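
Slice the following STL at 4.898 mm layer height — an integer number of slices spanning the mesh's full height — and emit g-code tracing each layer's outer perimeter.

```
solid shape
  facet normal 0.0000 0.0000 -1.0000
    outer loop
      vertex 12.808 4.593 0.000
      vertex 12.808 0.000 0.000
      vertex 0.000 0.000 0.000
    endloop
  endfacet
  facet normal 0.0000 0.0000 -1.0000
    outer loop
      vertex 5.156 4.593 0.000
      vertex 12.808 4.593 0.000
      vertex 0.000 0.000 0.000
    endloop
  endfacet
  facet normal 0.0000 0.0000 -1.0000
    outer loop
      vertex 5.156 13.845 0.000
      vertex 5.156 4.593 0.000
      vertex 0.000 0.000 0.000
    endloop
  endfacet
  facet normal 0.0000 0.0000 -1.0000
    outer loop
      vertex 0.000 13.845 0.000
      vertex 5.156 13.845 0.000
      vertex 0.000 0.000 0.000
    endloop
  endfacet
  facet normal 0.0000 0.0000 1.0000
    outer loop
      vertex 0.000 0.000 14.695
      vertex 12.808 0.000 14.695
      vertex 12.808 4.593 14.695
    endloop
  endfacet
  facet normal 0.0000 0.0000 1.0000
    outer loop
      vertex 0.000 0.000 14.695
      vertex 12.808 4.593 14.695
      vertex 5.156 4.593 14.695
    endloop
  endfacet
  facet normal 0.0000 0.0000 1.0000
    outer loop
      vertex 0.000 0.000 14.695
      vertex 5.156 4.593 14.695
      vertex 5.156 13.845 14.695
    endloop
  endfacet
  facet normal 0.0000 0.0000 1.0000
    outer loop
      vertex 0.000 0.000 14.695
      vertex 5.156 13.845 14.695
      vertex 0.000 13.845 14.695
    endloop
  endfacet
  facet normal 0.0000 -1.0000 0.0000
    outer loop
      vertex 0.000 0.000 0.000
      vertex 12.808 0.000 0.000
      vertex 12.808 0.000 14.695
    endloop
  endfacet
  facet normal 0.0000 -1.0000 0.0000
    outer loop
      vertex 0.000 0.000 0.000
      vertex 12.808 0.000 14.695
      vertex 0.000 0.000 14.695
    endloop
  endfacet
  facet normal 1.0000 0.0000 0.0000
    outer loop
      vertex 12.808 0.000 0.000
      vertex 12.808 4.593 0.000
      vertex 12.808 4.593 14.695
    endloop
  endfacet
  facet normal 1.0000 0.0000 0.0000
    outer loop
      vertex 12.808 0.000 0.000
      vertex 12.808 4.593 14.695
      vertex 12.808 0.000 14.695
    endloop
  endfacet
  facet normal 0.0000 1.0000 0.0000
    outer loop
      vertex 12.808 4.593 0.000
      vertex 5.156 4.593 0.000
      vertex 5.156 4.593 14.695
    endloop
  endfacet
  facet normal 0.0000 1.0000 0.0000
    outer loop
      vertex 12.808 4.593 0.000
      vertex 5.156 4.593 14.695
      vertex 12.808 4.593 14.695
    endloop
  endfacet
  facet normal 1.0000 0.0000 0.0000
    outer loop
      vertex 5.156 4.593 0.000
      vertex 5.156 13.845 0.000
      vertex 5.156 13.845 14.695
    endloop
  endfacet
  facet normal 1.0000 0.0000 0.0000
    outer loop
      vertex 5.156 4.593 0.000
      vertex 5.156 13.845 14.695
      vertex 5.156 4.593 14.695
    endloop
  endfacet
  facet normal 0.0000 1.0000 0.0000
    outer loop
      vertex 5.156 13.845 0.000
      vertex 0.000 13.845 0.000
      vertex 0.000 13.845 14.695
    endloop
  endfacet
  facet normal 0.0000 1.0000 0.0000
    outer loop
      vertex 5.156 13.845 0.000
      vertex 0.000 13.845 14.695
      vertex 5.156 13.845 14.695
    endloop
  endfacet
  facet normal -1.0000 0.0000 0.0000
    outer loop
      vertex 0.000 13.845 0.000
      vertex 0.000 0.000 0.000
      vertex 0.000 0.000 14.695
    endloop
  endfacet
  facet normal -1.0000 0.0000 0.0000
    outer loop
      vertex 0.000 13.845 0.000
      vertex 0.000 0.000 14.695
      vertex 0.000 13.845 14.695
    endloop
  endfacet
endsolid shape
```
; perimeter-only toolpath
G21 ; units = mm
G90 ; absolute positioning
G28 ; home
; layer 1
G0 Z4.898
G0 X0.000 Y0.000
G1 X12.808 Y0.000
G1 X12.808 Y4.593
G1 X5.156 Y4.593
G1 X5.156 Y13.845
G1 X0.000 Y13.845
G1 X0.000 Y0.000
; layer 2
G0 Z9.797
G0 X0.000 Y0.000
G1 X12.808 Y0.000
G1 X12.808 Y4.593
G1 X5.156 Y4.593
G1 X5.156 Y13.845
G1 X0.000 Y13.845
G1 X0.000 Y0.000
; layer 3
G0 Z14.695
G0 X0.000 Y0.000
G1 X12.808 Y0.000
G1 X12.808 Y4.593
G1 X5.156 Y4.593
G1 X5.156 Y13.845
G1 X0.000 Y13.845
G1 X0.000 Y0.000
M2 ; end

The solid is an L-shaped prism: outer 12.8 × 13.8 mm, arm thicknesses ≈ 4.59 mm (horizontal) and 5.16 mm (vertical), extruded 14.7 mm in z. Slicing at Δz = 4.898 mm — 3 equal slices spanning the solid's height, so layer i sits at z = i·h/3 — gives 3 non-empty perimeters. Each is a 6-segment closed polygon; G0 lifts to the layer z and rapids to the start vertex, then G1 traces the edges.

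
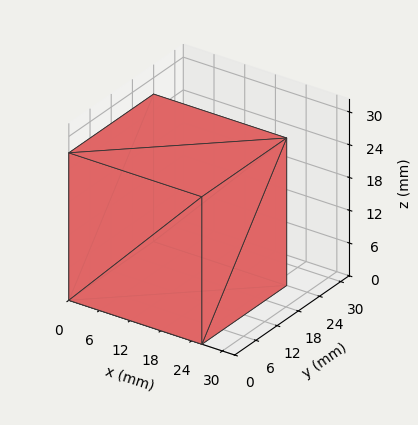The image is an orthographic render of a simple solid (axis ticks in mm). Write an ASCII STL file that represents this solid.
Reading the render: the shape is a rectangular box, roughly 26 × 24 mm footprint and 27 mm tall (dimensions read to the nearest mm from the axis ticks). For the STL, each face is triangulated and given an outward normal.

solid part
  facet normal 0.0000 0.0000 -1.0000
    outer loop
      vertex 26.0 24.0 0.0
      vertex 26.0 0.0 0.0
      vertex 0.0 0.0 0.0
    endloop
  endfacet
  facet normal 0.0000 0.0000 -1.0000
    outer loop
      vertex 0.0 24.0 0.0
      vertex 26.0 24.0 0.0
      vertex 0.0 0.0 0.0
    endloop
  endfacet
  facet normal 0.0000 0.0000 1.0000
    outer loop
      vertex 0.0 0.0 27.0
      vertex 26.0 0.0 27.0
      vertex 26.0 24.0 27.0
    endloop
  endfacet
  facet normal 0.0000 0.0000 1.0000
    outer loop
      vertex 0.0 0.0 27.0
      vertex 26.0 24.0 27.0
      vertex 0.0 24.0 27.0
    endloop
  endfacet
  facet normal 0.0000 -1.0000 0.0000
    outer loop
      vertex 0.0 0.0 0.0
      vertex 26.0 0.0 0.0
      vertex 26.0 0.0 27.0
    endloop
  endfacet
  facet normal 0.0000 -1.0000 0.0000
    outer loop
      vertex 0.0 0.0 0.0
      vertex 26.0 0.0 27.0
      vertex 0.0 0.0 27.0
    endloop
  endfacet
  facet normal 0.0000 1.0000 0.0000
    outer loop
      vertex 26.0 24.0 27.0
      vertex 26.0 24.0 0.0
      vertex 0.0 24.0 0.0
    endloop
  endfacet
  facet normal 0.0000 1.0000 0.0000
    outer loop
      vertex 0.0 24.0 27.0
      vertex 26.0 24.0 27.0
      vertex 0.0 24.0 0.0
    endloop
  endfacet
  facet normal -1.0000 0.0000 0.0000
    outer loop
      vertex 0.0 24.0 27.0
      vertex 0.0 24.0 0.0
      vertex 0.0 0.0 0.0
    endloop
  endfacet
  facet normal -1.0000 0.0000 0.0000
    outer loop
      vertex 0.0 0.0 27.0
      vertex 0.0 24.0 27.0
      vertex 0.0 0.0 0.0
    endloop
  endfacet
  facet normal 1.0000 0.0000 0.0000
    outer loop
      vertex 26.0 0.0 0.0
      vertex 26.0 24.0 0.0
      vertex 26.0 24.0 27.0
    endloop
  endfacet
  facet normal 1.0000 0.0000 0.0000
    outer loop
      vertex 26.0 0.0 0.0
      vertex 26.0 24.0 27.0
      vertex 26.0 0.0 27.0
    endloop
  endfacet
endsolid part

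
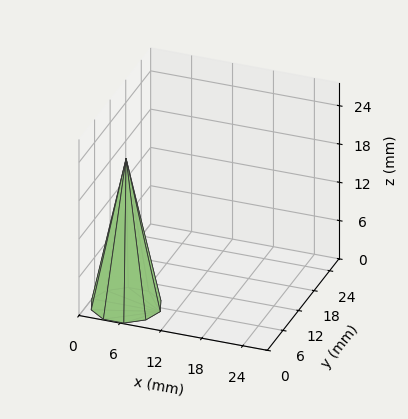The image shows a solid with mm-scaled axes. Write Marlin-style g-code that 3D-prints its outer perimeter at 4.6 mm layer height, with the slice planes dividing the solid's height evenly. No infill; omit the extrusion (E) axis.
Reading the render: the shape is a regular 10-sided pyramid, base circumscribed radius ≈ 5 mm, apex at z ≈ 23 mm (dimensions read to the nearest mm from the axis ticks). For the g-code, the solid's height is divided into equal slices at the stated Δz and each level perimeter traced with G1 moves after a G0 lift.

; perimeter-only toolpath
G21 ; units = mm
G90 ; absolute positioning
G28 ; home
; layer 1
G0 Z4.6
G0 X9.0 Y5.0
G1 X8.2 Y7.3
G1 X6.2 Y8.8
G1 X3.8 Y8.8
G1 X1.8 Y7.3
G1 X1.0 Y5.0
G1 X1.8 Y2.7
G1 X3.8 Y1.2
G1 X6.2 Y1.2
G1 X8.2 Y2.7
G1 X9.0 Y5.0
; layer 2
G0 Z9.2
G0 X8.0 Y5.0
G1 X7.4 Y6.7
G1 X5.9 Y7.9
G1 X4.1 Y7.9
G1 X2.6 Y6.7
G1 X2.0 Y5.0
G1 X2.6 Y3.3
G1 X4.1 Y2.1
G1 X5.9 Y2.1
G1 X7.4 Y3.3
G1 X8.0 Y5.0
; layer 3
G0 Z13.8
G0 X7.0 Y5.0
G1 X6.6 Y6.2
G1 X5.6 Y6.9
G1 X4.4 Y6.9
G1 X3.4 Y6.2
G1 X3.0 Y5.0
G1 X3.4 Y3.8
G1 X4.4 Y3.1
G1 X5.6 Y3.1
G1 X6.6 Y3.8
G1 X7.0 Y5.0
; layer 4
G0 Z18.4
G0 X6.0 Y5.0
G1 X5.8 Y5.6
G1 X5.3 Y6.0
G1 X4.7 Y6.0
G1 X4.2 Y5.6
G1 X4.0 Y5.0
G1 X4.2 Y4.4
G1 X4.7 Y4.0
G1 X5.3 Y4.0
G1 X5.8 Y4.4
G1 X6.0 Y5.0
M2 ; end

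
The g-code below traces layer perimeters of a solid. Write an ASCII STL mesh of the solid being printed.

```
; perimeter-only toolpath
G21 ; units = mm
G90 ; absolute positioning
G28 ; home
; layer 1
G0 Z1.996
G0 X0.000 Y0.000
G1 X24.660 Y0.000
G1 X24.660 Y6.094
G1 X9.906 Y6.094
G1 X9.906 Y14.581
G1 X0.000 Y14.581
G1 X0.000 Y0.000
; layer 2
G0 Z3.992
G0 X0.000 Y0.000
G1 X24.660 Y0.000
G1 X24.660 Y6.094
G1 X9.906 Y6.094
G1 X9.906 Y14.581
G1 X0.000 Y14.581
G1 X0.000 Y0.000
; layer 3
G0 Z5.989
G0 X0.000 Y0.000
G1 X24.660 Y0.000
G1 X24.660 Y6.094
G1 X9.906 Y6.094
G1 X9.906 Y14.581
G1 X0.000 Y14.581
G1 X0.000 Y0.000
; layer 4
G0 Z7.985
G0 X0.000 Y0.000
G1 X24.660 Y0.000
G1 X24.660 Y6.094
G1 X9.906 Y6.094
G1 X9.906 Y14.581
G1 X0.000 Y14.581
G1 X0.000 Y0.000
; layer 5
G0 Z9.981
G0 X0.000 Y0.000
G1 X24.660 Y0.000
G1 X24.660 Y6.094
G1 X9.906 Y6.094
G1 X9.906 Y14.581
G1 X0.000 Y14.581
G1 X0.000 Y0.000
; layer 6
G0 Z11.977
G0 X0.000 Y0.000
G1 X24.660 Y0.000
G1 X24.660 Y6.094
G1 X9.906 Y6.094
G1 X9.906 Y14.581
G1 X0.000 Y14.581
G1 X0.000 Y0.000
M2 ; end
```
solid part
  facet normal 0.0000 0.0000 -1.0000
    outer loop
      vertex 24.660 6.094 0.000
      vertex 24.660 0.000 0.000
      vertex 0.000 0.000 0.000
    endloop
  endfacet
  facet normal 0.0000 0.0000 -1.0000
    outer loop
      vertex 9.906 6.094 0.000
      vertex 24.660 6.094 0.000
      vertex 0.000 0.000 0.000
    endloop
  endfacet
  facet normal 0.0000 0.0000 -1.0000
    outer loop
      vertex 9.906 14.581 0.000
      vertex 9.906 6.094 0.000
      vertex 0.000 0.000 0.000
    endloop
  endfacet
  facet normal 0.0000 0.0000 -1.0000
    outer loop
      vertex 0.000 14.581 0.000
      vertex 9.906 14.581 0.000
      vertex 0.000 0.000 0.000
    endloop
  endfacet
  facet normal 0.0000 0.0000 1.0000
    outer loop
      vertex 0.000 0.000 11.977
      vertex 24.660 0.000 11.977
      vertex 24.660 6.094 11.977
    endloop
  endfacet
  facet normal 0.0000 0.0000 1.0000
    outer loop
      vertex 0.000 0.000 11.977
      vertex 24.660 6.094 11.977
      vertex 9.906 6.094 11.977
    endloop
  endfacet
  facet normal 0.0000 0.0000 1.0000
    outer loop
      vertex 0.000 0.000 11.977
      vertex 9.906 6.094 11.977
      vertex 9.906 14.581 11.977
    endloop
  endfacet
  facet normal 0.0000 0.0000 1.0000
    outer loop
      vertex 0.000 0.000 11.977
      vertex 9.906 14.581 11.977
      vertex 0.000 14.581 11.977
    endloop
  endfacet
  facet normal 0.0000 -1.0000 0.0000
    outer loop
      vertex 0.000 0.000 0.000
      vertex 24.660 0.000 0.000
      vertex 24.660 0.000 11.977
    endloop
  endfacet
  facet normal 0.0000 -1.0000 0.0000
    outer loop
      vertex 0.000 0.000 0.000
      vertex 24.660 0.000 11.977
      vertex 0.000 0.000 11.977
    endloop
  endfacet
  facet normal 1.0000 0.0000 0.0000
    outer loop
      vertex 24.660 0.000 0.000
      vertex 24.660 6.094 0.000
      vertex 24.660 6.094 11.977
    endloop
  endfacet
  facet normal 1.0000 0.0000 0.0000
    outer loop
      vertex 24.660 0.000 0.000
      vertex 24.660 6.094 11.977
      vertex 24.660 0.000 11.977
    endloop
  endfacet
  facet normal 0.0000 1.0000 0.0000
    outer loop
      vertex 24.660 6.094 0.000
      vertex 9.906 6.094 0.000
      vertex 9.906 6.094 11.977
    endloop
  endfacet
  facet normal 0.0000 1.0000 0.0000
    outer loop
      vertex 24.660 6.094 0.000
      vertex 9.906 6.094 11.977
      vertex 24.660 6.094 11.977
    endloop
  endfacet
  facet normal 1.0000 0.0000 0.0000
    outer loop
      vertex 9.906 6.094 0.000
      vertex 9.906 14.581 0.000
      vertex 9.906 14.581 11.977
    endloop
  endfacet
  facet normal 1.0000 0.0000 0.0000
    outer loop
      vertex 9.906 6.094 0.000
      vertex 9.906 14.581 11.977
      vertex 9.906 6.094 11.977
    endloop
  endfacet
  facet normal 0.0000 1.0000 0.0000
    outer loop
      vertex 9.906 14.581 0.000
      vertex 0.000 14.581 0.000
      vertex 0.000 14.581 11.977
    endloop
  endfacet
  facet normal 0.0000 1.0000 0.0000
    outer loop
      vertex 9.906 14.581 0.000
      vertex 0.000 14.581 11.977
      vertex 9.906 14.581 11.977
    endloop
  endfacet
  facet normal -1.0000 0.0000 0.0000
    outer loop
      vertex 0.000 14.581 0.000
      vertex 0.000 0.000 0.000
      vertex 0.000 0.000 11.977
    endloop
  endfacet
  facet normal -1.0000 0.0000 0.0000
    outer loop
      vertex 0.000 14.581 0.000
      vertex 0.000 0.000 11.977
      vertex 0.000 14.581 11.977
    endloop
  endfacet
endsolid part

The G0 Z moves step by Δz≈1.996 mm. Every layer's G1 loop is the same polygon, so the solid is a straight extrusion of it from z=0 to z≈12. Closing with flat bottom and top caps and triangulating gives 20 facets — an L-shaped prism: outer 24.7 × 14.6 mm, arm thicknesses ≈ 6.09 mm (horizontal) and 9.91 mm (vertical), extruded 12 mm in z.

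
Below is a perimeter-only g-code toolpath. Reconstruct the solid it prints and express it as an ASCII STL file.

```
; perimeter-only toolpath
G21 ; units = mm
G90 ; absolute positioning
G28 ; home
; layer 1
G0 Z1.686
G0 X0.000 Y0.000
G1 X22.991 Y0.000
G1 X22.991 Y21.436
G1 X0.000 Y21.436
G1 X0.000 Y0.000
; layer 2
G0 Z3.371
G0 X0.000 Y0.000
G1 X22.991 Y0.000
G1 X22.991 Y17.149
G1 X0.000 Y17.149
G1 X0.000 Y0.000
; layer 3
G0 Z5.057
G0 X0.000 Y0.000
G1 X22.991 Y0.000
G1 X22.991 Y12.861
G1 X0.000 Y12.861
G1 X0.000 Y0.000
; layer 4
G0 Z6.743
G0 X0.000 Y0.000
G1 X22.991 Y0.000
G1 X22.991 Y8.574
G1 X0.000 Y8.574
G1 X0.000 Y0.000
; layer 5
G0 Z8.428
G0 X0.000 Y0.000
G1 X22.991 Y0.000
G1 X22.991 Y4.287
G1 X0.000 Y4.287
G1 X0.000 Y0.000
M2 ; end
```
solid part
  facet normal 0.0000 0.0000 -1.0000
    outer loop
      vertex 22.991 25.723 0.000
      vertex 22.991 0.000 0.000
      vertex 0.000 0.000 0.000
    endloop
  endfacet
  facet normal 0.0000 0.0000 -1.0000
    outer loop
      vertex 0.000 25.723 0.000
      vertex 22.991 25.723 0.000
      vertex 0.000 0.000 0.000
    endloop
  endfacet
  facet normal 0.0000 -1.0000 0.0000
    outer loop
      vertex 0.000 0.000 0.000
      vertex 22.991 0.000 0.000
      vertex 22.991 0.000 10.114
    endloop
  endfacet
  facet normal 0.0000 -1.0000 0.0000
    outer loop
      vertex 0.000 0.000 0.000
      vertex 22.991 0.000 10.114
      vertex 0.000 0.000 10.114
    endloop
  endfacet
  facet normal 0.0000 0.3659 0.9306
    outer loop
      vertex 0.000 0.000 10.114
      vertex 22.991 0.000 10.114
      vertex 22.991 25.723 0.000
    endloop
  endfacet
  facet normal 0.0000 0.3659 0.9306
    outer loop
      vertex 0.000 0.000 10.114
      vertex 22.991 25.723 0.000
      vertex 0.000 25.723 0.000
    endloop
  endfacet
  facet normal -1.0000 0.0000 0.0000
    outer loop
      vertex 0.000 0.000 10.114
      vertex 0.000 25.723 0.000
      vertex 0.000 0.000 0.000
    endloop
  endfacet
  facet normal 1.0000 0.0000 0.0000
    outer loop
      vertex 22.991 0.000 0.000
      vertex 22.991 25.723 0.000
      vertex 22.991 0.000 10.114
    endloop
  endfacet
endsolid part

The G0 Z moves step by Δz≈1.686 mm. The G1 loops shrink linearly with z, so the solid tapers from its base footprint up to z≈10.1. Closing with a flat bottom cap and the tapered top and triangulating gives 8 facets — a wedge (ramp): 23 × 25.7 mm base, rising to 10.1 mm along the y=0 edge and sloping linearly to z=0 at y=25.7.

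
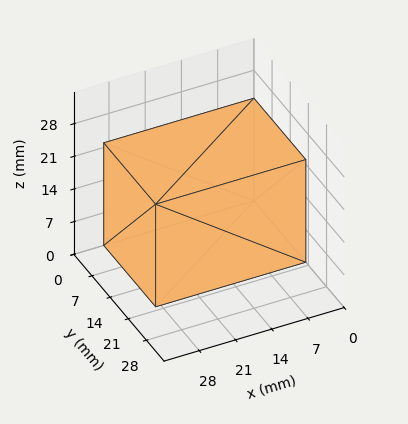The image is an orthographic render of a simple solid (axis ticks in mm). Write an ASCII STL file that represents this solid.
Reading the render: the shape is a rectangular box, roughly 29 × 20 mm footprint and 22 mm tall (dimensions read to the nearest mm from the axis ticks). For the STL, each face is triangulated and given an outward normal.

solid part
  facet normal 0.0000 0.0000 -1.0000
    outer loop
      vertex 29.0 20.0 0.0
      vertex 29.0 0.0 0.0
      vertex 0.0 0.0 0.0
    endloop
  endfacet
  facet normal 0.0000 0.0000 -1.0000
    outer loop
      vertex 0.0 20.0 0.0
      vertex 29.0 20.0 0.0
      vertex 0.0 0.0 0.0
    endloop
  endfacet
  facet normal 0.0000 0.0000 1.0000
    outer loop
      vertex 0.0 0.0 22.0
      vertex 29.0 0.0 22.0
      vertex 29.0 20.0 22.0
    endloop
  endfacet
  facet normal 0.0000 0.0000 1.0000
    outer loop
      vertex 0.0 0.0 22.0
      vertex 29.0 20.0 22.0
      vertex 0.0 20.0 22.0
    endloop
  endfacet
  facet normal 0.0000 -1.0000 0.0000
    outer loop
      vertex 0.0 0.0 0.0
      vertex 29.0 0.0 0.0
      vertex 29.0 0.0 22.0
    endloop
  endfacet
  facet normal 0.0000 -1.0000 0.0000
    outer loop
      vertex 0.0 0.0 0.0
      vertex 29.0 0.0 22.0
      vertex 0.0 0.0 22.0
    endloop
  endfacet
  facet normal 0.0000 1.0000 0.0000
    outer loop
      vertex 29.0 20.0 22.0
      vertex 29.0 20.0 0.0
      vertex 0.0 20.0 0.0
    endloop
  endfacet
  facet normal 0.0000 1.0000 0.0000
    outer loop
      vertex 0.0 20.0 22.0
      vertex 29.0 20.0 22.0
      vertex 0.0 20.0 0.0
    endloop
  endfacet
  facet normal -1.0000 0.0000 0.0000
    outer loop
      vertex 0.0 20.0 22.0
      vertex 0.0 20.0 0.0
      vertex 0.0 0.0 0.0
    endloop
  endfacet
  facet normal -1.0000 0.0000 0.0000
    outer loop
      vertex 0.0 0.0 22.0
      vertex 0.0 20.0 22.0
      vertex 0.0 0.0 0.0
    endloop
  endfacet
  facet normal 1.0000 0.0000 0.0000
    outer loop
      vertex 29.0 0.0 0.0
      vertex 29.0 20.0 0.0
      vertex 29.0 20.0 22.0
    endloop
  endfacet
  facet normal 1.0000 0.0000 0.0000
    outer loop
      vertex 29.0 0.0 0.0
      vertex 29.0 20.0 22.0
      vertex 29.0 0.0 22.0
    endloop
  endfacet
endsolid part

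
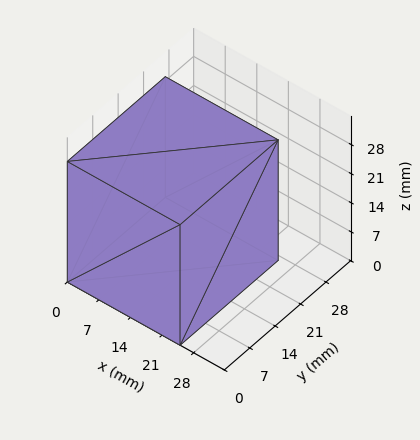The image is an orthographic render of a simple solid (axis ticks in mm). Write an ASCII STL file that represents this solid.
Reading the render: the shape is a rectangular box, roughly 25 × 27 mm footprint and 29 mm tall (dimensions read to the nearest mm from the axis ticks). For the STL, each face is triangulated and given an outward normal.

solid part
  facet normal 0.0000 0.0000 -1.0000
    outer loop
      vertex 25.0 27.0 0.0
      vertex 25.0 0.0 0.0
      vertex 0.0 0.0 0.0
    endloop
  endfacet
  facet normal 0.0000 0.0000 -1.0000
    outer loop
      vertex 0.0 27.0 0.0
      vertex 25.0 27.0 0.0
      vertex 0.0 0.0 0.0
    endloop
  endfacet
  facet normal 0.0000 0.0000 1.0000
    outer loop
      vertex 0.0 0.0 29.0
      vertex 25.0 0.0 29.0
      vertex 25.0 27.0 29.0
    endloop
  endfacet
  facet normal 0.0000 0.0000 1.0000
    outer loop
      vertex 0.0 0.0 29.0
      vertex 25.0 27.0 29.0
      vertex 0.0 27.0 29.0
    endloop
  endfacet
  facet normal 0.0000 -1.0000 0.0000
    outer loop
      vertex 0.0 0.0 0.0
      vertex 25.0 0.0 0.0
      vertex 25.0 0.0 29.0
    endloop
  endfacet
  facet normal 0.0000 -1.0000 0.0000
    outer loop
      vertex 0.0 0.0 0.0
      vertex 25.0 0.0 29.0
      vertex 0.0 0.0 29.0
    endloop
  endfacet
  facet normal 0.0000 1.0000 0.0000
    outer loop
      vertex 25.0 27.0 29.0
      vertex 25.0 27.0 0.0
      vertex 0.0 27.0 0.0
    endloop
  endfacet
  facet normal 0.0000 1.0000 0.0000
    outer loop
      vertex 0.0 27.0 29.0
      vertex 25.0 27.0 29.0
      vertex 0.0 27.0 0.0
    endloop
  endfacet
  facet normal -1.0000 0.0000 0.0000
    outer loop
      vertex 0.0 27.0 29.0
      vertex 0.0 27.0 0.0
      vertex 0.0 0.0 0.0
    endloop
  endfacet
  facet normal -1.0000 0.0000 0.0000
    outer loop
      vertex 0.0 0.0 29.0
      vertex 0.0 27.0 29.0
      vertex 0.0 0.0 0.0
    endloop
  endfacet
  facet normal 1.0000 0.0000 0.0000
    outer loop
      vertex 25.0 0.0 0.0
      vertex 25.0 27.0 0.0
      vertex 25.0 27.0 29.0
    endloop
  endfacet
  facet normal 1.0000 0.0000 0.0000
    outer loop
      vertex 25.0 0.0 0.0
      vertex 25.0 27.0 29.0
      vertex 25.0 0.0 29.0
    endloop
  endfacet
endsolid part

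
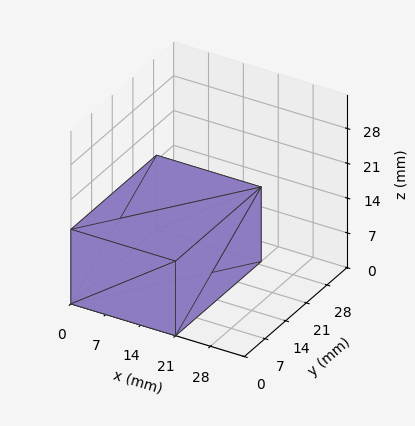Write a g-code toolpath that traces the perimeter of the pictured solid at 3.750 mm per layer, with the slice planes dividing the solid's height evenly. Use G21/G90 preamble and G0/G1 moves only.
Reading the render: the shape is a rectangular box, roughly 21 × 29 mm footprint and 15 mm tall (dimensions read to the nearest mm from the axis ticks). For the g-code, the solid's height is divided into equal slices at the stated Δz and each level perimeter traced with G1 moves after a G0 lift.

; perimeter-only toolpath
G21 ; units = mm
G90 ; absolute positioning
G28 ; home
; layer 1
G0 Z3.750
G0 X0.000 Y0.000
G1 X21.000 Y0.000
G1 X21.000 Y29.000
G1 X0.000 Y29.000
G1 X0.000 Y0.000
; layer 2
G0 Z7.500
G0 X0.000 Y0.000
G1 X21.000 Y0.000
G1 X21.000 Y29.000
G1 X0.000 Y29.000
G1 X0.000 Y0.000
; layer 3
G0 Z11.250
G0 X0.000 Y0.000
G1 X21.000 Y0.000
G1 X21.000 Y29.000
G1 X0.000 Y29.000
G1 X0.000 Y0.000
; layer 4
G0 Z15.000
G0 X0.000 Y0.000
G1 X21.000 Y0.000
G1 X21.000 Y29.000
G1 X0.000 Y29.000
G1 X0.000 Y0.000
M2 ; end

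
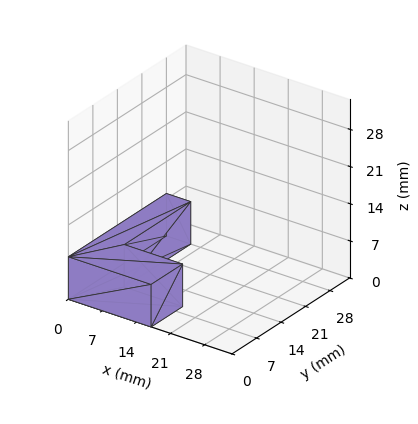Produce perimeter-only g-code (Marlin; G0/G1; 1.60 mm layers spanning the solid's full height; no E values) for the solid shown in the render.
Reading the render: the shape is an L-shaped prism: outer 17 × 28 mm, arm thicknesses ≈ 9 mm (horizontal) and 5 mm (vertical), extruded 8 mm in z (dimensions read to the nearest mm from the axis ticks). For the g-code, the solid's height is divided into equal slices at the stated Δz and each level perimeter traced with G1 moves after a G0 lift.

; perimeter-only toolpath
G21 ; units = mm
G90 ; absolute positioning
G28 ; home
; layer 1
G0 Z1.60
G0 X0.00 Y0.00
G1 X17.00 Y0.00
G1 X17.00 Y9.00
G1 X5.00 Y9.00
G1 X5.00 Y28.00
G1 X0.00 Y28.00
G1 X0.00 Y0.00
; layer 2
G0 Z3.20
G0 X0.00 Y0.00
G1 X17.00 Y0.00
G1 X17.00 Y9.00
G1 X5.00 Y9.00
G1 X5.00 Y28.00
G1 X0.00 Y28.00
G1 X0.00 Y0.00
; layer 3
G0 Z4.80
G0 X0.00 Y0.00
G1 X17.00 Y0.00
G1 X17.00 Y9.00
G1 X5.00 Y9.00
G1 X5.00 Y28.00
G1 X0.00 Y28.00
G1 X0.00 Y0.00
; layer 4
G0 Z6.40
G0 X0.00 Y0.00
G1 X17.00 Y0.00
G1 X17.00 Y9.00
G1 X5.00 Y9.00
G1 X5.00 Y28.00
G1 X0.00 Y28.00
G1 X0.00 Y0.00
; layer 5
G0 Z8.00
G0 X0.00 Y0.00
G1 X17.00 Y0.00
G1 X17.00 Y9.00
G1 X5.00 Y9.00
G1 X5.00 Y28.00
G1 X0.00 Y28.00
G1 X0.00 Y0.00
M2 ; end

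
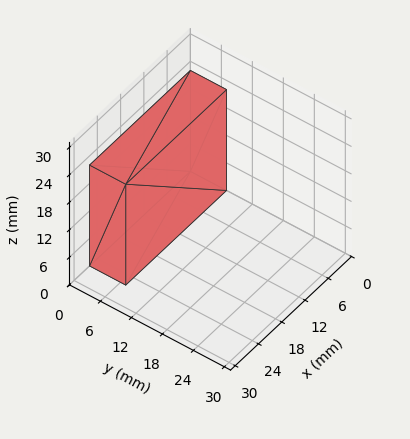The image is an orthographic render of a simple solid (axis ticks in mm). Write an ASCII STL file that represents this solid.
Reading the render: the shape is a rectangular box, roughly 26 × 7 mm footprint and 22 mm tall (dimensions read to the nearest mm from the axis ticks). For the STL, each face is triangulated and given an outward normal.

solid part
  facet normal 0.0000 0.0000 -1.0000
    outer loop
      vertex 26.00 7.00 0.00
      vertex 26.00 0.00 0.00
      vertex 0.00 0.00 0.00
    endloop
  endfacet
  facet normal 0.0000 0.0000 -1.0000
    outer loop
      vertex 0.00 7.00 0.00
      vertex 26.00 7.00 0.00
      vertex 0.00 0.00 0.00
    endloop
  endfacet
  facet normal 0.0000 0.0000 1.0000
    outer loop
      vertex 0.00 0.00 22.00
      vertex 26.00 0.00 22.00
      vertex 26.00 7.00 22.00
    endloop
  endfacet
  facet normal 0.0000 0.0000 1.0000
    outer loop
      vertex 0.00 0.00 22.00
      vertex 26.00 7.00 22.00
      vertex 0.00 7.00 22.00
    endloop
  endfacet
  facet normal 0.0000 -1.0000 0.0000
    outer loop
      vertex 0.00 0.00 0.00
      vertex 26.00 0.00 0.00
      vertex 26.00 0.00 22.00
    endloop
  endfacet
  facet normal 0.0000 -1.0000 0.0000
    outer loop
      vertex 0.00 0.00 0.00
      vertex 26.00 0.00 22.00
      vertex 0.00 0.00 22.00
    endloop
  endfacet
  facet normal 0.0000 1.0000 0.0000
    outer loop
      vertex 26.00 7.00 22.00
      vertex 26.00 7.00 0.00
      vertex 0.00 7.00 0.00
    endloop
  endfacet
  facet normal 0.0000 1.0000 0.0000
    outer loop
      vertex 0.00 7.00 22.00
      vertex 26.00 7.00 22.00
      vertex 0.00 7.00 0.00
    endloop
  endfacet
  facet normal -1.0000 0.0000 0.0000
    outer loop
      vertex 0.00 7.00 22.00
      vertex 0.00 7.00 0.00
      vertex 0.00 0.00 0.00
    endloop
  endfacet
  facet normal -1.0000 0.0000 0.0000
    outer loop
      vertex 0.00 0.00 22.00
      vertex 0.00 7.00 22.00
      vertex 0.00 0.00 0.00
    endloop
  endfacet
  facet normal 1.0000 0.0000 0.0000
    outer loop
      vertex 26.00 0.00 0.00
      vertex 26.00 7.00 0.00
      vertex 26.00 7.00 22.00
    endloop
  endfacet
  facet normal 1.0000 0.0000 0.0000
    outer loop
      vertex 26.00 0.00 0.00
      vertex 26.00 7.00 22.00
      vertex 26.00 0.00 22.00
    endloop
  endfacet
endsolid part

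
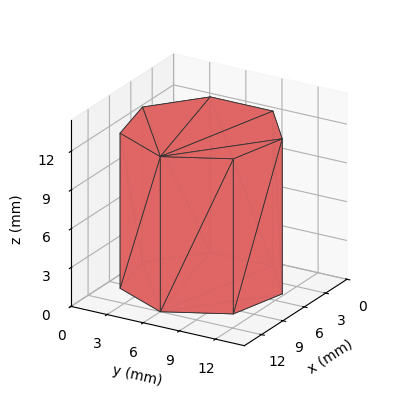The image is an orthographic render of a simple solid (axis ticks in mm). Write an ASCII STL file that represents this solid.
Reading the render: the shape is a regular 7-sided prism (a cylinder approximated with 7 flat sides), circumscribed radius ≈ 6 mm, height ≈ 12 mm (dimensions read to the nearest mm from the axis ticks). For the STL, each face is triangulated and given an outward normal.

solid part
  facet normal 0.0000 0.0000 -1.0000
    outer loop
      vertex 4.7 11.8 0.0
      vertex 9.7 10.7 0.0
      vertex 12.0 6.0 0.0
    endloop
  endfacet
  facet normal 0.0000 0.0000 -1.0000
    outer loop
      vertex 0.6 8.6 0.0
      vertex 4.7 11.8 0.0
      vertex 12.0 6.0 0.0
    endloop
  endfacet
  facet normal 0.0000 0.0000 -1.0000
    outer loop
      vertex 0.6 3.4 0.0
      vertex 0.6 8.6 0.0
      vertex 12.0 6.0 0.0
    endloop
  endfacet
  facet normal 0.0000 0.0000 -1.0000
    outer loop
      vertex 4.7 0.2 0.0
      vertex 0.6 3.4 0.0
      vertex 12.0 6.0 0.0
    endloop
  endfacet
  facet normal 0.0000 0.0000 -1.0000
    outer loop
      vertex 9.7 1.3 0.0
      vertex 4.7 0.2 0.0
      vertex 12.0 6.0 0.0
    endloop
  endfacet
  facet normal 0.0000 0.0000 1.0000
    outer loop
      vertex 12.0 6.0 12.0
      vertex 9.7 10.7 12.0
      vertex 4.7 11.8 12.0
    endloop
  endfacet
  facet normal 0.0000 0.0000 1.0000
    outer loop
      vertex 12.0 6.0 12.0
      vertex 4.7 11.8 12.0
      vertex 0.6 8.6 12.0
    endloop
  endfacet
  facet normal 0.0000 0.0000 1.0000
    outer loop
      vertex 12.0 6.0 12.0
      vertex 0.6 8.6 12.0
      vertex 0.6 3.4 12.0
    endloop
  endfacet
  facet normal 0.0000 0.0000 1.0000
    outer loop
      vertex 12.0 6.0 12.0
      vertex 0.6 3.4 12.0
      vertex 4.7 0.2 12.0
    endloop
  endfacet
  facet normal 0.0000 0.0000 1.0000
    outer loop
      vertex 12.0 6.0 12.0
      vertex 4.7 0.2 12.0
      vertex 9.7 1.3 12.0
    endloop
  endfacet
  facet normal 0.8982 0.4396 0.0000
    outer loop
      vertex 12.0 6.0 0.0
      vertex 9.7 10.7 0.0
      vertex 9.7 10.7 12.0
    endloop
  endfacet
  facet normal 0.8982 0.4396 0.0000
    outer loop
      vertex 12.0 6.0 0.0
      vertex 9.7 10.7 12.0
      vertex 12.0 6.0 12.0
    endloop
  endfacet
  facet normal 0.2149 0.9766 0.0000
    outer loop
      vertex 9.7 10.7 0.0
      vertex 4.7 11.8 0.0
      vertex 4.7 11.8 12.0
    endloop
  endfacet
  facet normal 0.2149 0.9766 0.0000
    outer loop
      vertex 9.7 10.7 0.0
      vertex 4.7 11.8 12.0
      vertex 9.7 10.7 12.0
    endloop
  endfacet
  facet normal -0.6153 0.7883 0.0000
    outer loop
      vertex 4.7 11.8 0.0
      vertex 0.6 8.6 0.0
      vertex 0.6 8.6 12.0
    endloop
  endfacet
  facet normal -0.6153 0.7883 0.0000
    outer loop
      vertex 4.7 11.8 0.0
      vertex 0.6 8.6 12.0
      vertex 4.7 11.8 12.0
    endloop
  endfacet
  facet normal -1.0000 0.0000 0.0000
    outer loop
      vertex 0.6 8.6 0.0
      vertex 0.6 3.4 0.0
      vertex 0.6 3.4 12.0
    endloop
  endfacet
  facet normal -1.0000 0.0000 0.0000
    outer loop
      vertex 0.6 8.6 0.0
      vertex 0.6 3.4 12.0
      vertex 0.6 8.6 12.0
    endloop
  endfacet
  facet normal -0.6153 -0.7883 0.0000
    outer loop
      vertex 0.6 3.4 0.0
      vertex 4.7 0.2 0.0
      vertex 4.7 0.2 12.0
    endloop
  endfacet
  facet normal -0.6153 -0.7883 0.0000
    outer loop
      vertex 0.6 3.4 0.0
      vertex 4.7 0.2 12.0
      vertex 0.6 3.4 12.0
    endloop
  endfacet
  facet normal 0.2149 -0.9766 0.0000
    outer loop
      vertex 4.7 0.2 0.0
      vertex 9.7 1.3 0.0
      vertex 9.7 1.3 12.0
    endloop
  endfacet
  facet normal 0.2149 -0.9766 0.0000
    outer loop
      vertex 4.7 0.2 0.0
      vertex 9.7 1.3 12.0
      vertex 4.7 0.2 12.0
    endloop
  endfacet
  facet normal 0.8982 -0.4396 0.0000
    outer loop
      vertex 9.7 1.3 0.0
      vertex 12.0 6.0 0.0
      vertex 12.0 6.0 12.0
    endloop
  endfacet
  facet normal 0.8982 -0.4396 0.0000
    outer loop
      vertex 9.7 1.3 0.0
      vertex 12.0 6.0 12.0
      vertex 9.7 1.3 12.0
    endloop
  endfacet
endsolid part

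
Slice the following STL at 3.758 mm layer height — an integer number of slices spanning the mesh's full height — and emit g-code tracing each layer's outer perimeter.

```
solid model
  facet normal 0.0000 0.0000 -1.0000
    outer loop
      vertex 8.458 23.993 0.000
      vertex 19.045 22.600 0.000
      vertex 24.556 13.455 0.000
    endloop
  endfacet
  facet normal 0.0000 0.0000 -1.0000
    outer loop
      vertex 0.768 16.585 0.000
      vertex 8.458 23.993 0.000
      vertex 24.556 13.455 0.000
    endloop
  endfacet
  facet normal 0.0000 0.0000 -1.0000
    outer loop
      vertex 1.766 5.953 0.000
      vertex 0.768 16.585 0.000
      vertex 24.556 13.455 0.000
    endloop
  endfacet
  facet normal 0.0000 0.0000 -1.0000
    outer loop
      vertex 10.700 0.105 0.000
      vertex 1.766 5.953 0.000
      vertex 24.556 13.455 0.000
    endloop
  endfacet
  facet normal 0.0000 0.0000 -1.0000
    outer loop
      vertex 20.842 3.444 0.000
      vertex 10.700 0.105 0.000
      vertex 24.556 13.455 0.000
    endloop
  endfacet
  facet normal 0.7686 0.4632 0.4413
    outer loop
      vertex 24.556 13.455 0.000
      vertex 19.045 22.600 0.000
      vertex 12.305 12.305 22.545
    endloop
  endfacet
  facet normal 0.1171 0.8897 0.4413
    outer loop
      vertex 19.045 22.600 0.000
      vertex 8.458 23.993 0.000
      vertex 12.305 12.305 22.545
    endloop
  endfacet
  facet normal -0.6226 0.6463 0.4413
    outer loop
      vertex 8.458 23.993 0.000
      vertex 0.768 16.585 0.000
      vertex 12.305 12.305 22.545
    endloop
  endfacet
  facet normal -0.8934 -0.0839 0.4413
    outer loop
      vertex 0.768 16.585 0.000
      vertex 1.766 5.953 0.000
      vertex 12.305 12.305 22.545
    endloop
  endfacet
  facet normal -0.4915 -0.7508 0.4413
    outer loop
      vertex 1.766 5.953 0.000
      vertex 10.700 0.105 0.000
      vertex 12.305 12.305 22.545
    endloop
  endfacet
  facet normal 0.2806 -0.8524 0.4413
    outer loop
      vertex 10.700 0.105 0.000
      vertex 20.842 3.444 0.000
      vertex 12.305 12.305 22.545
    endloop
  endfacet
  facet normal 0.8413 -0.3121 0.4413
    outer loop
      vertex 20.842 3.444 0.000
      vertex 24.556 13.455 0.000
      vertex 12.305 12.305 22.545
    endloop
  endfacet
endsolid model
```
; perimeter-only toolpath
G21 ; units = mm
G90 ; absolute positioning
G28 ; home
; layer 1
G0 Z3.758
G0 X22.514 Y13.263
G1 X17.922 Y20.884
G1 X9.099 Y22.045
G1 X2.691 Y15.872
G1 X3.522 Y7.012
G1 X10.967 Y2.138
G1 X19.419 Y4.921
G1 X22.514 Y13.263
; layer 2
G0 Z7.515
G0 X20.472 Y13.072
G1 X16.798 Y19.168
G1 X9.740 Y20.097
G1 X4.614 Y15.158
G1 X5.279 Y8.070
G1 X11.235 Y4.172
G1 X17.996 Y6.398
G1 X20.472 Y13.072
; layer 3
G0 Z11.273
G0 X18.431 Y12.880
G1 X15.675 Y17.453
G1 X10.381 Y18.149
G1 X6.537 Y14.445
G1 X7.035 Y9.129
G1 X11.502 Y6.205
G1 X16.573 Y7.874
G1 X18.431 Y12.880
; layer 4
G0 Z15.030
G0 X16.389 Y12.688
G1 X14.552 Y15.737
G1 X11.023 Y16.201
G1 X8.459 Y13.732
G1 X8.792 Y10.188
G1 X11.770 Y8.238
G1 X15.151 Y9.351
G1 X16.389 Y12.688
; layer 5
G0 Z18.788
G0 X14.347 Y12.497
G1 X13.428 Y14.021
G1 X11.664 Y14.253
G1 X10.382 Y13.018
G1 X10.548 Y11.246
G1 X12.037 Y10.272
G1 X13.728 Y10.828
G1 X14.347 Y12.497
M2 ; end

The solid is a regular 7-sided pyramid, base circumscribed radius ≈ 12.3 mm, apex at z ≈ 22.5 mm. Slicing at Δz = 3.758 mm — 6 equal slices spanning the solid's height, so layer i sits at z = i·h/6 — gives 5 non-empty perimeters. Each is a 7-segment closed polygon; G0 lifts to the layer z and rapids to the start vertex, then G1 traces the edges. The cross-section shrinks linearly with z (the slice at the apex is degenerate and omitted).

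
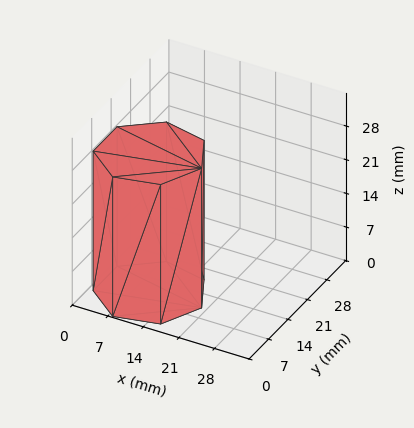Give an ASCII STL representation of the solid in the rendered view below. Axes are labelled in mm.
Reading the render: the shape is a regular 7-sided prism (a cylinder approximated with 7 flat sides), circumscribed radius ≈ 10 mm, height ≈ 29 mm (dimensions read to the nearest mm from the axis ticks). For the STL, each face is triangulated and given an outward normal.

solid part
  facet normal 0.0000 0.0000 -1.0000
    outer loop
      vertex 7.8 19.7 0.0
      vertex 16.2 17.8 0.0
      vertex 20.0 10.0 0.0
    endloop
  endfacet
  facet normal 0.0000 0.0000 -1.0000
    outer loop
      vertex 1.0 14.3 0.0
      vertex 7.8 19.7 0.0
      vertex 20.0 10.0 0.0
    endloop
  endfacet
  facet normal 0.0000 0.0000 -1.0000
    outer loop
      vertex 1.0 5.7 0.0
      vertex 1.0 14.3 0.0
      vertex 20.0 10.0 0.0
    endloop
  endfacet
  facet normal 0.0000 0.0000 -1.0000
    outer loop
      vertex 7.8 0.3 0.0
      vertex 1.0 5.7 0.0
      vertex 20.0 10.0 0.0
    endloop
  endfacet
  facet normal 0.0000 0.0000 -1.0000
    outer loop
      vertex 16.2 2.2 0.0
      vertex 7.8 0.3 0.0
      vertex 20.0 10.0 0.0
    endloop
  endfacet
  facet normal 0.0000 0.0000 1.0000
    outer loop
      vertex 20.0 10.0 29.0
      vertex 16.2 17.8 29.0
      vertex 7.8 19.7 29.0
    endloop
  endfacet
  facet normal 0.0000 0.0000 1.0000
    outer loop
      vertex 20.0 10.0 29.0
      vertex 7.8 19.7 29.0
      vertex 1.0 14.3 29.0
    endloop
  endfacet
  facet normal 0.0000 0.0000 1.0000
    outer loop
      vertex 20.0 10.0 29.0
      vertex 1.0 14.3 29.0
      vertex 1.0 5.7 29.0
    endloop
  endfacet
  facet normal 0.0000 0.0000 1.0000
    outer loop
      vertex 20.0 10.0 29.0
      vertex 1.0 5.7 29.0
      vertex 7.8 0.3 29.0
    endloop
  endfacet
  facet normal 0.0000 0.0000 1.0000
    outer loop
      vertex 20.0 10.0 29.0
      vertex 7.8 0.3 29.0
      vertex 16.2 2.2 29.0
    endloop
  endfacet
  facet normal 0.8990 0.4380 0.0000
    outer loop
      vertex 20.0 10.0 0.0
      vertex 16.2 17.8 0.0
      vertex 16.2 17.8 29.0
    endloop
  endfacet
  facet normal 0.8990 0.4380 0.0000
    outer loop
      vertex 20.0 10.0 0.0
      vertex 16.2 17.8 29.0
      vertex 20.0 10.0 29.0
    endloop
  endfacet
  facet normal 0.2206 0.9754 0.0000
    outer loop
      vertex 16.2 17.8 0.0
      vertex 7.8 19.7 0.0
      vertex 7.8 19.7 29.0
    endloop
  endfacet
  facet normal 0.2206 0.9754 0.0000
    outer loop
      vertex 16.2 17.8 0.0
      vertex 7.8 19.7 29.0
      vertex 16.2 17.8 29.0
    endloop
  endfacet
  facet normal -0.6219 0.7831 0.0000
    outer loop
      vertex 7.8 19.7 0.0
      vertex 1.0 14.3 0.0
      vertex 1.0 14.3 29.0
    endloop
  endfacet
  facet normal -0.6219 0.7831 0.0000
    outer loop
      vertex 7.8 19.7 0.0
      vertex 1.0 14.3 29.0
      vertex 7.8 19.7 29.0
    endloop
  endfacet
  facet normal -1.0000 0.0000 0.0000
    outer loop
      vertex 1.0 14.3 0.0
      vertex 1.0 5.7 0.0
      vertex 1.0 5.7 29.0
    endloop
  endfacet
  facet normal -1.0000 0.0000 0.0000
    outer loop
      vertex 1.0 14.3 0.0
      vertex 1.0 5.7 29.0
      vertex 1.0 14.3 29.0
    endloop
  endfacet
  facet normal -0.6219 -0.7831 0.0000
    outer loop
      vertex 1.0 5.7 0.0
      vertex 7.8 0.3 0.0
      vertex 7.8 0.3 29.0
    endloop
  endfacet
  facet normal -0.6219 -0.7831 0.0000
    outer loop
      vertex 1.0 5.7 0.0
      vertex 7.8 0.3 29.0
      vertex 1.0 5.7 29.0
    endloop
  endfacet
  facet normal 0.2206 -0.9754 0.0000
    outer loop
      vertex 7.8 0.3 0.0
      vertex 16.2 2.2 0.0
      vertex 16.2 2.2 29.0
    endloop
  endfacet
  facet normal 0.2206 -0.9754 0.0000
    outer loop
      vertex 7.8 0.3 0.0
      vertex 16.2 2.2 29.0
      vertex 7.8 0.3 29.0
    endloop
  endfacet
  facet normal 0.8990 -0.4380 0.0000
    outer loop
      vertex 16.2 2.2 0.0
      vertex 20.0 10.0 0.0
      vertex 20.0 10.0 29.0
    endloop
  endfacet
  facet normal 0.8990 -0.4380 0.0000
    outer loop
      vertex 16.2 2.2 0.0
      vertex 20.0 10.0 29.0
      vertex 16.2 2.2 29.0
    endloop
  endfacet
endsolid part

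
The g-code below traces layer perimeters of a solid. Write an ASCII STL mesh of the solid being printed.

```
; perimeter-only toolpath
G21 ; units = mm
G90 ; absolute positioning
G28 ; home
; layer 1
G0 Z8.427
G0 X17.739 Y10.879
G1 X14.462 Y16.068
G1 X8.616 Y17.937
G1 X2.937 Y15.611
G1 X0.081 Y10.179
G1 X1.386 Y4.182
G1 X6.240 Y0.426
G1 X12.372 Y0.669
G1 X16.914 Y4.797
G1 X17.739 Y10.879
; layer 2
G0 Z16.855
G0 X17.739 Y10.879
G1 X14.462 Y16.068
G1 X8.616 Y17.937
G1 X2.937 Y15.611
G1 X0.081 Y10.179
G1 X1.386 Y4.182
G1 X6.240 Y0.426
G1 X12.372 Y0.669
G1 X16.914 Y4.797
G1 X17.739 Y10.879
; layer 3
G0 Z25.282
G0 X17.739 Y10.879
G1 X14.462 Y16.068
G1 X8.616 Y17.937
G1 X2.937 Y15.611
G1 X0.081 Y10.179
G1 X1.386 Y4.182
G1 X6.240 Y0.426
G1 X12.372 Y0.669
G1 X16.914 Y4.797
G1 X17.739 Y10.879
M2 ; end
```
solid part
  facet normal 0.0000 0.0000 -1.0000
    outer loop
      vertex 8.616 17.937 0.000
      vertex 14.462 16.068 0.000
      vertex 17.739 10.879 0.000
    endloop
  endfacet
  facet normal 0.0000 0.0000 -1.0000
    outer loop
      vertex 2.937 15.611 0.000
      vertex 8.616 17.937 0.000
      vertex 17.739 10.879 0.000
    endloop
  endfacet
  facet normal 0.0000 0.0000 -1.0000
    outer loop
      vertex 0.081 10.179 0.000
      vertex 2.937 15.611 0.000
      vertex 17.739 10.879 0.000
    endloop
  endfacet
  facet normal 0.0000 0.0000 -1.0000
    outer loop
      vertex 1.386 4.182 0.000
      vertex 0.081 10.179 0.000
      vertex 17.739 10.879 0.000
    endloop
  endfacet
  facet normal 0.0000 0.0000 -1.0000
    outer loop
      vertex 6.240 0.426 0.000
      vertex 1.386 4.182 0.000
      vertex 17.739 10.879 0.000
    endloop
  endfacet
  facet normal 0.0000 0.0000 -1.0000
    outer loop
      vertex 12.372 0.669 0.000
      vertex 6.240 0.426 0.000
      vertex 17.739 10.879 0.000
    endloop
  endfacet
  facet normal 0.0000 0.0000 -1.0000
    outer loop
      vertex 16.914 4.797 0.000
      vertex 12.372 0.669 0.000
      vertex 17.739 10.879 0.000
    endloop
  endfacet
  facet normal 0.0000 0.0000 1.0000
    outer loop
      vertex 17.739 10.879 25.282
      vertex 14.462 16.068 25.282
      vertex 8.616 17.937 25.282
    endloop
  endfacet
  facet normal 0.0000 0.0000 1.0000
    outer loop
      vertex 17.739 10.879 25.282
      vertex 8.616 17.937 25.282
      vertex 2.937 15.611 25.282
    endloop
  endfacet
  facet normal 0.0000 0.0000 1.0000
    outer loop
      vertex 17.739 10.879 25.282
      vertex 2.937 15.611 25.282
      vertex 0.081 10.179 25.282
    endloop
  endfacet
  facet normal 0.0000 0.0000 1.0000
    outer loop
      vertex 17.739 10.879 25.282
      vertex 0.081 10.179 25.282
      vertex 1.386 4.182 25.282
    endloop
  endfacet
  facet normal 0.0000 0.0000 1.0000
    outer loop
      vertex 17.739 10.879 25.282
      vertex 1.386 4.182 25.282
      vertex 6.240 0.426 25.282
    endloop
  endfacet
  facet normal 0.0000 0.0000 1.0000
    outer loop
      vertex 17.739 10.879 25.282
      vertex 6.240 0.426 25.282
      vertex 12.372 0.669 25.282
    endloop
  endfacet
  facet normal 0.0000 0.0000 1.0000
    outer loop
      vertex 17.739 10.879 25.282
      vertex 12.372 0.669 25.282
      vertex 16.914 4.797 25.282
    endloop
  endfacet
  facet normal 0.8455 0.5340 0.0000
    outer loop
      vertex 17.739 10.879 0.000
      vertex 14.462 16.068 0.000
      vertex 14.462 16.068 25.282
    endloop
  endfacet
  facet normal 0.8455 0.5340 0.0000
    outer loop
      vertex 17.739 10.879 0.000
      vertex 14.462 16.068 25.282
      vertex 17.739 10.879 25.282
    endloop
  endfacet
  facet normal 0.3045 0.9525 0.0000
    outer loop
      vertex 14.462 16.068 0.000
      vertex 8.616 17.937 0.000
      vertex 8.616 17.937 25.282
    endloop
  endfacet
  facet normal 0.3045 0.9525 0.0000
    outer loop
      vertex 14.462 16.068 0.000
      vertex 8.616 17.937 25.282
      vertex 14.462 16.068 25.282
    endloop
  endfacet
  facet normal -0.3790 0.9254 0.0000
    outer loop
      vertex 8.616 17.937 0.000
      vertex 2.937 15.611 0.000
      vertex 2.937 15.611 25.282
    endloop
  endfacet
  facet normal -0.3790 0.9254 0.0000
    outer loop
      vertex 8.616 17.937 0.000
      vertex 2.937 15.611 25.282
      vertex 8.616 17.937 25.282
    endloop
  endfacet
  facet normal -0.8851 0.4654 0.0000
    outer loop
      vertex 2.937 15.611 0.000
      vertex 0.081 10.179 0.000
      vertex 0.081 10.179 25.282
    endloop
  endfacet
  facet normal -0.8851 0.4654 0.0000
    outer loop
      vertex 2.937 15.611 0.000
      vertex 0.081 10.179 25.282
      vertex 2.937 15.611 25.282
    endloop
  endfacet
  facet normal -0.9771 -0.2126 0.0000
    outer loop
      vertex 0.081 10.179 0.000
      vertex 1.386 4.182 0.000
      vertex 1.386 4.182 25.282
    endloop
  endfacet
  facet normal -0.9771 -0.2126 0.0000
    outer loop
      vertex 0.081 10.179 0.000
      vertex 1.386 4.182 25.282
      vertex 0.081 10.179 25.282
    endloop
  endfacet
  facet normal -0.6120 -0.7909 0.0000
    outer loop
      vertex 1.386 4.182 0.000
      vertex 6.240 0.426 0.000
      vertex 6.240 0.426 25.282
    endloop
  endfacet
  facet normal -0.6120 -0.7909 0.0000
    outer loop
      vertex 1.386 4.182 0.000
      vertex 6.240 0.426 25.282
      vertex 1.386 4.182 25.282
    endloop
  endfacet
  facet normal 0.0396 -0.9992 0.0000
    outer loop
      vertex 6.240 0.426 0.000
      vertex 12.372 0.669 0.000
      vertex 12.372 0.669 25.282
    endloop
  endfacet
  facet normal 0.0396 -0.9992 0.0000
    outer loop
      vertex 6.240 0.426 0.000
      vertex 12.372 0.669 25.282
      vertex 6.240 0.426 25.282
    endloop
  endfacet
  facet normal 0.6726 -0.7400 0.0000
    outer loop
      vertex 12.372 0.669 0.000
      vertex 16.914 4.797 0.000
      vertex 16.914 4.797 25.282
    endloop
  endfacet
  facet normal 0.6726 -0.7400 0.0000
    outer loop
      vertex 12.372 0.669 0.000
      vertex 16.914 4.797 25.282
      vertex 12.372 0.669 25.282
    endloop
  endfacet
  facet normal 0.9909 -0.1344 0.0000
    outer loop
      vertex 16.914 4.797 0.000
      vertex 17.739 10.879 0.000
      vertex 17.739 10.879 25.282
    endloop
  endfacet
  facet normal 0.9909 -0.1344 0.0000
    outer loop
      vertex 16.914 4.797 0.000
      vertex 17.739 10.879 25.282
      vertex 16.914 4.797 25.282
    endloop
  endfacet
endsolid part

The G0 Z moves step by Δz≈8.427 mm. Every layer's G1 loop is the same polygon, so the solid is a straight extrusion of it from z=0 to z≈25.3. Closing with flat bottom and top caps and triangulating gives 32 facets — a regular 9-sided prism (a cylinder approximated with 9 flat sides), circumscribed radius ≈ 8.97 mm, height ≈ 25.3 mm.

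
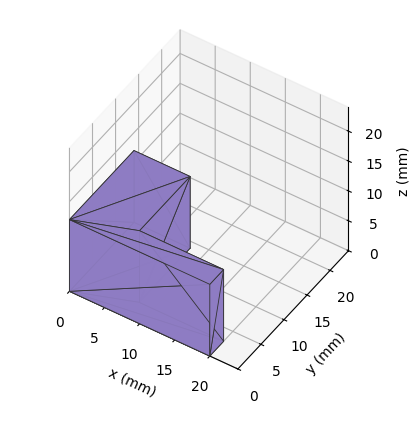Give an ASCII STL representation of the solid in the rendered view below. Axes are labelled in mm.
Reading the render: the shape is an L-shaped prism: outer 20 × 14 mm, arm thicknesses ≈ 3 mm (horizontal) and 8 mm (vertical), extruded 12 mm in z (dimensions read to the nearest mm from the axis ticks). For the STL, each face is triangulated and given an outward normal.

solid part
  facet normal 0.0000 0.0000 -1.0000
    outer loop
      vertex 20.00 3.00 0.00
      vertex 20.00 0.00 0.00
      vertex 0.00 0.00 0.00
    endloop
  endfacet
  facet normal 0.0000 0.0000 -1.0000
    outer loop
      vertex 8.00 3.00 0.00
      vertex 20.00 3.00 0.00
      vertex 0.00 0.00 0.00
    endloop
  endfacet
  facet normal 0.0000 0.0000 -1.0000
    outer loop
      vertex 8.00 14.00 0.00
      vertex 8.00 3.00 0.00
      vertex 0.00 0.00 0.00
    endloop
  endfacet
  facet normal 0.0000 0.0000 -1.0000
    outer loop
      vertex 0.00 14.00 0.00
      vertex 8.00 14.00 0.00
      vertex 0.00 0.00 0.00
    endloop
  endfacet
  facet normal 0.0000 0.0000 1.0000
    outer loop
      vertex 0.00 0.00 12.00
      vertex 20.00 0.00 12.00
      vertex 20.00 3.00 12.00
    endloop
  endfacet
  facet normal 0.0000 0.0000 1.0000
    outer loop
      vertex 0.00 0.00 12.00
      vertex 20.00 3.00 12.00
      vertex 8.00 3.00 12.00
    endloop
  endfacet
  facet normal 0.0000 0.0000 1.0000
    outer loop
      vertex 0.00 0.00 12.00
      vertex 8.00 3.00 12.00
      vertex 8.00 14.00 12.00
    endloop
  endfacet
  facet normal 0.0000 0.0000 1.0000
    outer loop
      vertex 0.00 0.00 12.00
      vertex 8.00 14.00 12.00
      vertex 0.00 14.00 12.00
    endloop
  endfacet
  facet normal 0.0000 -1.0000 0.0000
    outer loop
      vertex 0.00 0.00 0.00
      vertex 20.00 0.00 0.00
      vertex 20.00 0.00 12.00
    endloop
  endfacet
  facet normal 0.0000 -1.0000 0.0000
    outer loop
      vertex 0.00 0.00 0.00
      vertex 20.00 0.00 12.00
      vertex 0.00 0.00 12.00
    endloop
  endfacet
  facet normal 1.0000 0.0000 0.0000
    outer loop
      vertex 20.00 0.00 0.00
      vertex 20.00 3.00 0.00
      vertex 20.00 3.00 12.00
    endloop
  endfacet
  facet normal 1.0000 0.0000 0.0000
    outer loop
      vertex 20.00 0.00 0.00
      vertex 20.00 3.00 12.00
      vertex 20.00 0.00 12.00
    endloop
  endfacet
  facet normal 0.0000 1.0000 0.0000
    outer loop
      vertex 20.00 3.00 0.00
      vertex 8.00 3.00 0.00
      vertex 8.00 3.00 12.00
    endloop
  endfacet
  facet normal 0.0000 1.0000 0.0000
    outer loop
      vertex 20.00 3.00 0.00
      vertex 8.00 3.00 12.00
      vertex 20.00 3.00 12.00
    endloop
  endfacet
  facet normal 1.0000 0.0000 0.0000
    outer loop
      vertex 8.00 3.00 0.00
      vertex 8.00 14.00 0.00
      vertex 8.00 14.00 12.00
    endloop
  endfacet
  facet normal 1.0000 0.0000 0.0000
    outer loop
      vertex 8.00 3.00 0.00
      vertex 8.00 14.00 12.00
      vertex 8.00 3.00 12.00
    endloop
  endfacet
  facet normal 0.0000 1.0000 0.0000
    outer loop
      vertex 8.00 14.00 0.00
      vertex 0.00 14.00 0.00
      vertex 0.00 14.00 12.00
    endloop
  endfacet
  facet normal 0.0000 1.0000 0.0000
    outer loop
      vertex 8.00 14.00 0.00
      vertex 0.00 14.00 12.00
      vertex 8.00 14.00 12.00
    endloop
  endfacet
  facet normal -1.0000 0.0000 0.0000
    outer loop
      vertex 0.00 14.00 0.00
      vertex 0.00 0.00 0.00
      vertex 0.00 0.00 12.00
    endloop
  endfacet
  facet normal -1.0000 0.0000 0.0000
    outer loop
      vertex 0.00 14.00 0.00
      vertex 0.00 0.00 12.00
      vertex 0.00 14.00 12.00
    endloop
  endfacet
endsolid part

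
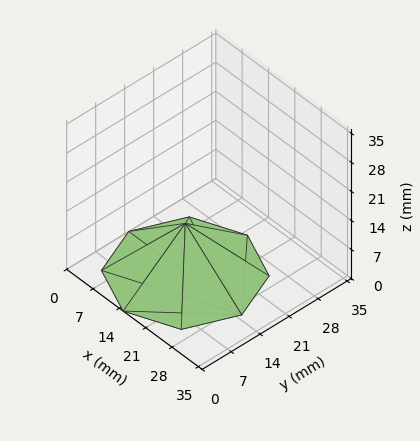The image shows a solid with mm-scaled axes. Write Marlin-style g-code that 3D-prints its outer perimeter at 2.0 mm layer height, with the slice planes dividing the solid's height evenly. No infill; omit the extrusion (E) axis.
Reading the render: the shape is a regular 8-sided pyramid, base circumscribed radius ≈ 15 mm, apex at z ≈ 12 mm (dimensions read to the nearest mm from the axis ticks). For the g-code, the solid's height is divided into equal slices at the stated Δz and each level perimeter traced with G1 moves after a G0 lift.

; perimeter-only toolpath
G21 ; units = mm
G90 ; absolute positioning
G28 ; home
; layer 1
G0 Z2.0
G0 X27.5 Y15.0
G1 X23.8 Y23.8
G1 X15.0 Y27.5
G1 X6.2 Y23.8
G1 X2.5 Y15.0
G1 X6.2 Y6.2
G1 X15.0 Y2.5
G1 X23.8 Y6.2
G1 X27.5 Y15.0
; layer 2
G0 Z4.0
G0 X25.0 Y15.0
G1 X22.1 Y22.1
G1 X15.0 Y25.0
G1 X7.9 Y22.1
G1 X5.0 Y15.0
G1 X7.9 Y7.9
G1 X15.0 Y5.0
G1 X22.1 Y7.9
G1 X25.0 Y15.0
; layer 3
G0 Z6.0
G0 X22.5 Y15.0
G1 X20.3 Y20.3
G1 X15.0 Y22.5
G1 X9.7 Y20.3
G1 X7.5 Y15.0
G1 X9.7 Y9.7
G1 X15.0 Y7.5
G1 X20.3 Y9.7
G1 X22.5 Y15.0
; layer 4
G0 Z8.0
G0 X20.0 Y15.0
G1 X18.5 Y18.5
G1 X15.0 Y20.0
G1 X11.5 Y18.5
G1 X10.0 Y15.0
G1 X11.5 Y11.5
G1 X15.0 Y10.0
G1 X18.5 Y11.5
G1 X20.0 Y15.0
; layer 5
G0 Z10.0
G0 X17.5 Y15.0
G1 X16.8 Y16.8
G1 X15.0 Y17.5
G1 X13.2 Y16.8
G1 X12.5 Y15.0
G1 X13.2 Y13.2
G1 X15.0 Y12.5
G1 X16.8 Y13.2
G1 X17.5 Y15.0
M2 ; end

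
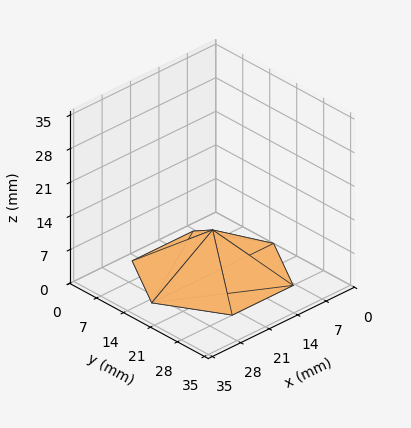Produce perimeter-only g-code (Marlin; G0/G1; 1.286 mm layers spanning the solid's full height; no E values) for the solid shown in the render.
Reading the render: the shape is a regular 6-sided pyramid, base circumscribed radius ≈ 15 mm, apex at z ≈ 9 mm (dimensions read to the nearest mm from the axis ticks). For the g-code, the solid's height is divided into equal slices at the stated Δz and each level perimeter traced with G1 moves after a G0 lift.

; perimeter-only toolpath
G21 ; units = mm
G90 ; absolute positioning
G28 ; home
; layer 1
G0 Z1.286
G0 X27.857 Y15.000
G1 X21.429 Y26.134
G1 X8.571 Y26.134
G1 X2.143 Y15.000
G1 X8.571 Y3.866
G1 X21.429 Y3.866
G1 X27.857 Y15.000
; layer 2
G0 Z2.571
G0 X25.714 Y15.000
G1 X20.357 Y24.279
G1 X9.643 Y24.279
G1 X4.286 Y15.000
G1 X9.643 Y5.721
G1 X20.357 Y5.721
G1 X25.714 Y15.000
; layer 3
G0 Z3.857
G0 X23.571 Y15.000
G1 X19.286 Y22.423
G1 X10.714 Y22.423
G1 X6.429 Y15.000
G1 X10.714 Y7.577
G1 X19.286 Y7.577
G1 X23.571 Y15.000
; layer 4
G0 Z5.143
G0 X21.429 Y15.000
G1 X18.214 Y20.567
G1 X11.786 Y20.567
G1 X8.571 Y15.000
G1 X11.786 Y9.433
G1 X18.214 Y9.433
G1 X21.429 Y15.000
; layer 5
G0 Z6.429
G0 X19.286 Y15.000
G1 X17.143 Y18.711
G1 X12.857 Y18.711
G1 X10.714 Y15.000
G1 X12.857 Y11.289
G1 X17.143 Y11.289
G1 X19.286 Y15.000
; layer 6
G0 Z7.714
G0 X17.143 Y15.000
G1 X16.071 Y16.856
G1 X13.929 Y16.856
G1 X12.857 Y15.000
G1 X13.929 Y13.144
G1 X16.071 Y13.144
G1 X17.143 Y15.000
M2 ; end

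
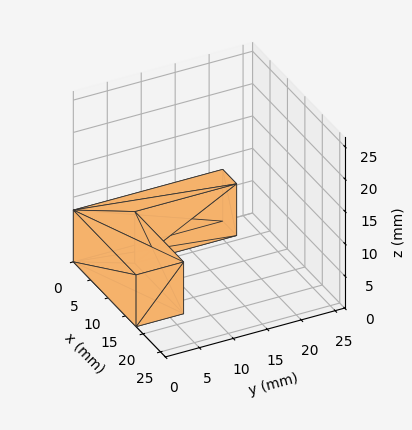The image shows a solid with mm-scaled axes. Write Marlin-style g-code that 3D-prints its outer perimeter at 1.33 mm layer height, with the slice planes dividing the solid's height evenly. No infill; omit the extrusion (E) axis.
Reading the render: the shape is an L-shaped prism: outer 18 × 22 mm, arm thicknesses ≈ 7 mm (horizontal) and 4 mm (vertical), extruded 8 mm in z (dimensions read to the nearest mm from the axis ticks). For the g-code, the solid's height is divided into equal slices at the stated Δz and each level perimeter traced with G1 moves after a G0 lift.

; perimeter-only toolpath
G21 ; units = mm
G90 ; absolute positioning
G28 ; home
; layer 1
G0 Z1.33
G0 X0.00 Y0.00
G1 X18.00 Y0.00
G1 X18.00 Y7.00
G1 X4.00 Y7.00
G1 X4.00 Y22.00
G1 X0.00 Y22.00
G1 X0.00 Y0.00
; layer 2
G0 Z2.67
G0 X0.00 Y0.00
G1 X18.00 Y0.00
G1 X18.00 Y7.00
G1 X4.00 Y7.00
G1 X4.00 Y22.00
G1 X0.00 Y22.00
G1 X0.00 Y0.00
; layer 3
G0 Z4.00
G0 X0.00 Y0.00
G1 X18.00 Y0.00
G1 X18.00 Y7.00
G1 X4.00 Y7.00
G1 X4.00 Y22.00
G1 X0.00 Y22.00
G1 X0.00 Y0.00
; layer 4
G0 Z5.33
G0 X0.00 Y0.00
G1 X18.00 Y0.00
G1 X18.00 Y7.00
G1 X4.00 Y7.00
G1 X4.00 Y22.00
G1 X0.00 Y22.00
G1 X0.00 Y0.00
; layer 5
G0 Z6.67
G0 X0.00 Y0.00
G1 X18.00 Y0.00
G1 X18.00 Y7.00
G1 X4.00 Y7.00
G1 X4.00 Y22.00
G1 X0.00 Y22.00
G1 X0.00 Y0.00
; layer 6
G0 Z8.00
G0 X0.00 Y0.00
G1 X18.00 Y0.00
G1 X18.00 Y7.00
G1 X4.00 Y7.00
G1 X4.00 Y22.00
G1 X0.00 Y22.00
G1 X0.00 Y0.00
M2 ; end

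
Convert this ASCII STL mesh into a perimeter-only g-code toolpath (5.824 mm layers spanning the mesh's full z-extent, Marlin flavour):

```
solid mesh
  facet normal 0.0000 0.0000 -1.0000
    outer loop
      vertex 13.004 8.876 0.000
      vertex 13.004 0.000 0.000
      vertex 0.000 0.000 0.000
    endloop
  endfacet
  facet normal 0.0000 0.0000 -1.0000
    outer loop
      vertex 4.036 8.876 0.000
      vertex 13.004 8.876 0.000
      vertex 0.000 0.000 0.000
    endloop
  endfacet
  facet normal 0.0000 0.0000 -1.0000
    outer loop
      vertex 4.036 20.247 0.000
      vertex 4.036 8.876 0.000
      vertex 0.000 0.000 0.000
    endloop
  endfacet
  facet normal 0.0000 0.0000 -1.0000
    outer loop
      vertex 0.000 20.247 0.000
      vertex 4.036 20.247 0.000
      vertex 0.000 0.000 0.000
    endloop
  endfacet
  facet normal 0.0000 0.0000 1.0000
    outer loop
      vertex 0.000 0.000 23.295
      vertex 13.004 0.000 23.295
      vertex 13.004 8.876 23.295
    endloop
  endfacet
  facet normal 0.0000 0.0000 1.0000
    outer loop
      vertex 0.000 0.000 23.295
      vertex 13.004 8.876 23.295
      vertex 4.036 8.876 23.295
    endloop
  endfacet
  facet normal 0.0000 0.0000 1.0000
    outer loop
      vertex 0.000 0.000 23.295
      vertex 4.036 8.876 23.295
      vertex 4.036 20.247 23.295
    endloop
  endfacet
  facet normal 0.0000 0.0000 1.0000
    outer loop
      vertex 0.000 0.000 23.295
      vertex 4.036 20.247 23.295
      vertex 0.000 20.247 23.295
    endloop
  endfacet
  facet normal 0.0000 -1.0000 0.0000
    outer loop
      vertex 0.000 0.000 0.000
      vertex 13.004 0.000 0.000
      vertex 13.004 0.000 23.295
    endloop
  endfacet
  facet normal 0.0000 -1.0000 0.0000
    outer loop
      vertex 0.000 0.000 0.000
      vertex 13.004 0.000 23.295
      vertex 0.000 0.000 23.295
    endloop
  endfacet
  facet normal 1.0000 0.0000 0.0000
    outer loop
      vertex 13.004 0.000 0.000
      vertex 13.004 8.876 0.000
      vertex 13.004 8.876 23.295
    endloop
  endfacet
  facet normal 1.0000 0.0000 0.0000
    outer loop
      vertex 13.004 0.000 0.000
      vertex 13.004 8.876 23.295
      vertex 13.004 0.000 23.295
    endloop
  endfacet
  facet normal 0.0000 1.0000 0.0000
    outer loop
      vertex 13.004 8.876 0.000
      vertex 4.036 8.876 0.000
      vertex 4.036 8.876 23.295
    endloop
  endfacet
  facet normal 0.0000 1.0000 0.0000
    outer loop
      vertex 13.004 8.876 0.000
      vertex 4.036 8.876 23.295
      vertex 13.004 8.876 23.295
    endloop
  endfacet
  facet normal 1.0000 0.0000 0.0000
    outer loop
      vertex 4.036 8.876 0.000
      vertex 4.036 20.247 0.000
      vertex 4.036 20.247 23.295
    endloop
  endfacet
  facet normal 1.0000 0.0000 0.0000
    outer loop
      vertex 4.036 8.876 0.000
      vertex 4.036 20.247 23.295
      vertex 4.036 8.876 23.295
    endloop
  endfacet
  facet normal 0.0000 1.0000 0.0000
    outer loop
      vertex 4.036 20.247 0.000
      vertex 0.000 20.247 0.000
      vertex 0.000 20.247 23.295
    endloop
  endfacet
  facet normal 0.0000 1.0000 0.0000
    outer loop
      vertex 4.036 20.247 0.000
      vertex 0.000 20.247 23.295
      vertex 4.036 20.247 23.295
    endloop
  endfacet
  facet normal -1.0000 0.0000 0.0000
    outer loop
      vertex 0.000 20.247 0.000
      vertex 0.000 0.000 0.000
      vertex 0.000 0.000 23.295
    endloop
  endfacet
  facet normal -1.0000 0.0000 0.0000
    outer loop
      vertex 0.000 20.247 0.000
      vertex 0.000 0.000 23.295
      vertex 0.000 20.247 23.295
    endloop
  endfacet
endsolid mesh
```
; perimeter-only toolpath
G21 ; units = mm
G90 ; absolute positioning
G28 ; home
; layer 1
G0 Z5.824
G0 X0.000 Y0.000
G1 X13.004 Y0.000
G1 X13.004 Y8.876
G1 X4.036 Y8.876
G1 X4.036 Y20.247
G1 X0.000 Y20.247
G1 X0.000 Y0.000
; layer 2
G0 Z11.648
G0 X0.000 Y0.000
G1 X13.004 Y0.000
G1 X13.004 Y8.876
G1 X4.036 Y8.876
G1 X4.036 Y20.247
G1 X0.000 Y20.247
G1 X0.000 Y0.000
; layer 3
G0 Z17.471
G0 X0.000 Y0.000
G1 X13.004 Y0.000
G1 X13.004 Y8.876
G1 X4.036 Y8.876
G1 X4.036 Y20.247
G1 X0.000 Y20.247
G1 X0.000 Y0.000
; layer 4
G0 Z23.295
G0 X0.000 Y0.000
G1 X13.004 Y0.000
G1 X13.004 Y8.876
G1 X4.036 Y8.876
G1 X4.036 Y20.247
G1 X0.000 Y20.247
G1 X0.000 Y0.000
M2 ; end

The solid is an L-shaped prism: outer 13 × 20.2 mm, arm thicknesses ≈ 8.88 mm (horizontal) and 4.04 mm (vertical), extruded 23.3 mm in z. Slicing at Δz = 5.824 mm — 4 equal slices spanning the solid's height, so layer i sits at z = i·h/4 — gives 4 non-empty perimeters. Each is a 6-segment closed polygon; G0 lifts to the layer z and rapids to the start vertex, then G1 traces the edges.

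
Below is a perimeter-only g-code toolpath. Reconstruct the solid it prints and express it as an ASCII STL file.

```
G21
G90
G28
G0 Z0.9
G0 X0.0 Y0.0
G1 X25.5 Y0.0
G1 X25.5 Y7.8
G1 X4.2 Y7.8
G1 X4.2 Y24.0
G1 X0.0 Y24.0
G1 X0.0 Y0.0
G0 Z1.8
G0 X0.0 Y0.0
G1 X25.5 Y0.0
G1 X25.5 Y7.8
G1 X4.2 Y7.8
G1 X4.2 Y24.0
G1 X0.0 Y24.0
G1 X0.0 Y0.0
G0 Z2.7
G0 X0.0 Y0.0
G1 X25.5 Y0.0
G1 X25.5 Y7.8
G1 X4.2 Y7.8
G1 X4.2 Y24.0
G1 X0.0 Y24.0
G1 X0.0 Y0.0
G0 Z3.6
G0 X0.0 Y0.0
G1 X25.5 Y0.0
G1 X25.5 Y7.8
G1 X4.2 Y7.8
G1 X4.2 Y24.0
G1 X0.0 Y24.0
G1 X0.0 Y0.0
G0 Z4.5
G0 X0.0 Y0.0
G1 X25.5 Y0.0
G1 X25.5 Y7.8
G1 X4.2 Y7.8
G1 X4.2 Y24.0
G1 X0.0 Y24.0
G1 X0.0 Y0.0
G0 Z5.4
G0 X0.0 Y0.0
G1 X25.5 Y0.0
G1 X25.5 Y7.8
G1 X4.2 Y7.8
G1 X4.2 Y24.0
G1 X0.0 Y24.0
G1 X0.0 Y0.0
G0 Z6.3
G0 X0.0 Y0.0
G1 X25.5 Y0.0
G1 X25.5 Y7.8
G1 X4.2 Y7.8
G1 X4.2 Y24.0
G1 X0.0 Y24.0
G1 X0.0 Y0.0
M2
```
solid part
  facet normal 0.0000 0.0000 -1.0000
    outer loop
      vertex 25.5 7.8 0.0
      vertex 25.5 0.0 0.0
      vertex 0.0 0.0 0.0
    endloop
  endfacet
  facet normal 0.0000 0.0000 -1.0000
    outer loop
      vertex 4.2 7.8 0.0
      vertex 25.5 7.8 0.0
      vertex 0.0 0.0 0.0
    endloop
  endfacet
  facet normal 0.0000 0.0000 -1.0000
    outer loop
      vertex 4.2 24.0 0.0
      vertex 4.2 7.8 0.0
      vertex 0.0 0.0 0.0
    endloop
  endfacet
  facet normal 0.0000 0.0000 -1.0000
    outer loop
      vertex 0.0 24.0 0.0
      vertex 4.2 24.0 0.0
      vertex 0.0 0.0 0.0
    endloop
  endfacet
  facet normal 0.0000 0.0000 1.0000
    outer loop
      vertex 0.0 0.0 6.3
      vertex 25.5 0.0 6.3
      vertex 25.5 7.8 6.3
    endloop
  endfacet
  facet normal 0.0000 0.0000 1.0000
    outer loop
      vertex 0.0 0.0 6.3
      vertex 25.5 7.8 6.3
      vertex 4.2 7.8 6.3
    endloop
  endfacet
  facet normal 0.0000 0.0000 1.0000
    outer loop
      vertex 0.0 0.0 6.3
      vertex 4.2 7.8 6.3
      vertex 4.2 24.0 6.3
    endloop
  endfacet
  facet normal 0.0000 0.0000 1.0000
    outer loop
      vertex 0.0 0.0 6.3
      vertex 4.2 24.0 6.3
      vertex 0.0 24.0 6.3
    endloop
  endfacet
  facet normal 0.0000 -1.0000 0.0000
    outer loop
      vertex 0.0 0.0 0.0
      vertex 25.5 0.0 0.0
      vertex 25.5 0.0 6.3
    endloop
  endfacet
  facet normal 0.0000 -1.0000 0.0000
    outer loop
      vertex 0.0 0.0 0.0
      vertex 25.5 0.0 6.3
      vertex 0.0 0.0 6.3
    endloop
  endfacet
  facet normal 1.0000 0.0000 0.0000
    outer loop
      vertex 25.5 0.0 0.0
      vertex 25.5 7.8 0.0
      vertex 25.5 7.8 6.3
    endloop
  endfacet
  facet normal 1.0000 0.0000 0.0000
    outer loop
      vertex 25.5 0.0 0.0
      vertex 25.5 7.8 6.3
      vertex 25.5 0.0 6.3
    endloop
  endfacet
  facet normal 0.0000 1.0000 0.0000
    outer loop
      vertex 25.5 7.8 0.0
      vertex 4.2 7.8 0.0
      vertex 4.2 7.8 6.3
    endloop
  endfacet
  facet normal 0.0000 1.0000 0.0000
    outer loop
      vertex 25.5 7.8 0.0
      vertex 4.2 7.8 6.3
      vertex 25.5 7.8 6.3
    endloop
  endfacet
  facet normal 1.0000 0.0000 0.0000
    outer loop
      vertex 4.2 7.8 0.0
      vertex 4.2 24.0 0.0
      vertex 4.2 24.0 6.3
    endloop
  endfacet
  facet normal 1.0000 0.0000 0.0000
    outer loop
      vertex 4.2 7.8 0.0
      vertex 4.2 24.0 6.3
      vertex 4.2 7.8 6.3
    endloop
  endfacet
  facet normal 0.0000 1.0000 0.0000
    outer loop
      vertex 4.2 24.0 0.0
      vertex 0.0 24.0 0.0
      vertex 0.0 24.0 6.3
    endloop
  endfacet
  facet normal 0.0000 1.0000 0.0000
    outer loop
      vertex 4.2 24.0 0.0
      vertex 0.0 24.0 6.3
      vertex 4.2 24.0 6.3
    endloop
  endfacet
  facet normal -1.0000 0.0000 0.0000
    outer loop
      vertex 0.0 24.0 0.0
      vertex 0.0 0.0 0.0
      vertex 0.0 0.0 6.3
    endloop
  endfacet
  facet normal -1.0000 0.0000 0.0000
    outer loop
      vertex 0.0 24.0 0.0
      vertex 0.0 0.0 6.3
      vertex 0.0 24.0 6.3
    endloop
  endfacet
endsolid part

The G0 Z moves step by Δz≈0.9 mm. Every layer's G1 loop is the same polygon, so the solid is a straight extrusion of it from z=0 to z≈6.3. Closing with flat bottom and top caps and triangulating gives 20 facets — an L-shaped prism: outer 25.5 × 24 mm, arm thicknesses ≈ 7.8 mm (horizontal) and 4.2 mm (vertical), extruded 6.3 mm in z.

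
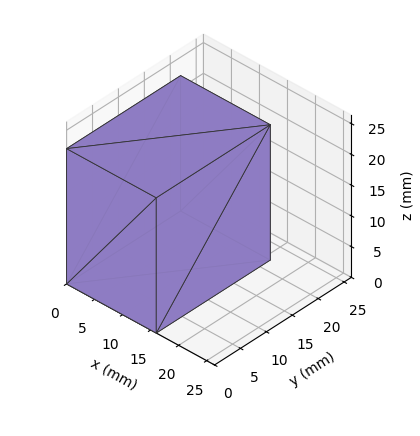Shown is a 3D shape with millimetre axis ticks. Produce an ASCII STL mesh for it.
Reading the render: the shape is a rectangular box, roughly 16 × 22 mm footprint and 22 mm tall (dimensions read to the nearest mm from the axis ticks). For the STL, each face is triangulated and given an outward normal.

solid part
  facet normal 0.0000 0.0000 -1.0000
    outer loop
      vertex 16.00 22.00 0.00
      vertex 16.00 0.00 0.00
      vertex 0.00 0.00 0.00
    endloop
  endfacet
  facet normal 0.0000 0.0000 -1.0000
    outer loop
      vertex 0.00 22.00 0.00
      vertex 16.00 22.00 0.00
      vertex 0.00 0.00 0.00
    endloop
  endfacet
  facet normal 0.0000 0.0000 1.0000
    outer loop
      vertex 0.00 0.00 22.00
      vertex 16.00 0.00 22.00
      vertex 16.00 22.00 22.00
    endloop
  endfacet
  facet normal 0.0000 0.0000 1.0000
    outer loop
      vertex 0.00 0.00 22.00
      vertex 16.00 22.00 22.00
      vertex 0.00 22.00 22.00
    endloop
  endfacet
  facet normal 0.0000 -1.0000 0.0000
    outer loop
      vertex 0.00 0.00 0.00
      vertex 16.00 0.00 0.00
      vertex 16.00 0.00 22.00
    endloop
  endfacet
  facet normal 0.0000 -1.0000 0.0000
    outer loop
      vertex 0.00 0.00 0.00
      vertex 16.00 0.00 22.00
      vertex 0.00 0.00 22.00
    endloop
  endfacet
  facet normal 0.0000 1.0000 0.0000
    outer loop
      vertex 16.00 22.00 22.00
      vertex 16.00 22.00 0.00
      vertex 0.00 22.00 0.00
    endloop
  endfacet
  facet normal 0.0000 1.0000 0.0000
    outer loop
      vertex 0.00 22.00 22.00
      vertex 16.00 22.00 22.00
      vertex 0.00 22.00 0.00
    endloop
  endfacet
  facet normal -1.0000 0.0000 0.0000
    outer loop
      vertex 0.00 22.00 22.00
      vertex 0.00 22.00 0.00
      vertex 0.00 0.00 0.00
    endloop
  endfacet
  facet normal -1.0000 0.0000 0.0000
    outer loop
      vertex 0.00 0.00 22.00
      vertex 0.00 22.00 22.00
      vertex 0.00 0.00 0.00
    endloop
  endfacet
  facet normal 1.0000 0.0000 0.0000
    outer loop
      vertex 16.00 0.00 0.00
      vertex 16.00 22.00 0.00
      vertex 16.00 22.00 22.00
    endloop
  endfacet
  facet normal 1.0000 0.0000 0.0000
    outer loop
      vertex 16.00 0.00 0.00
      vertex 16.00 22.00 22.00
      vertex 16.00 0.00 22.00
    endloop
  endfacet
endsolid part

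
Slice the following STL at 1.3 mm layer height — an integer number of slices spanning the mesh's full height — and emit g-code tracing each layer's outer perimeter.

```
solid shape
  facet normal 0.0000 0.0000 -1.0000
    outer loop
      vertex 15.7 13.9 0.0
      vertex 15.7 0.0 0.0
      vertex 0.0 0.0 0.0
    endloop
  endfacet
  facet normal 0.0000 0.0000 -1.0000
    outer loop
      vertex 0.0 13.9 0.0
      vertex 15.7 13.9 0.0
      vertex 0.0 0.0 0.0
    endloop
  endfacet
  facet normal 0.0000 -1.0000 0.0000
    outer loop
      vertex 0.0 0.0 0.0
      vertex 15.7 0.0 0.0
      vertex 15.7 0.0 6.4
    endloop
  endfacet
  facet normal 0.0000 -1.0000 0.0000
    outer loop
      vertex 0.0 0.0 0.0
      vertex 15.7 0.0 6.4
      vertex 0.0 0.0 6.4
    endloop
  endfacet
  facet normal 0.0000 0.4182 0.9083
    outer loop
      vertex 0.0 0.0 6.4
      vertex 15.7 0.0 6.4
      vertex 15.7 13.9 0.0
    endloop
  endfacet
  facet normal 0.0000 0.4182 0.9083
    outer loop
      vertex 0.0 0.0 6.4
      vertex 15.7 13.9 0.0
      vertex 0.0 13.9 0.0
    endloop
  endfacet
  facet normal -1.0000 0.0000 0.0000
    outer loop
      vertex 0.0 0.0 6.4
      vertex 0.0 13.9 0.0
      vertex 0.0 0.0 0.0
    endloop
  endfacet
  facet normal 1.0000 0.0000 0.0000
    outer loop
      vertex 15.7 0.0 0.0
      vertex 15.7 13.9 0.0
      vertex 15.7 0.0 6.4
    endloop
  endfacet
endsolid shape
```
; perimeter-only toolpath
G21 ; units = mm
G90 ; absolute positioning
G28 ; home
; layer 1
G0 Z1.3
G0 X0.0 Y0.0
G1 X15.7 Y0.0
G1 X15.7 Y11.1
G1 X0.0 Y11.1
G1 X0.0 Y0.0
; layer 2
G0 Z2.6
G0 X0.0 Y0.0
G1 X15.7 Y0.0
G1 X15.7 Y8.3
G1 X0.0 Y8.3
G1 X0.0 Y0.0
; layer 3
G0 Z3.8
G0 X0.0 Y0.0
G1 X15.7 Y0.0
G1 X15.7 Y5.6
G1 X0.0 Y5.6
G1 X0.0 Y0.0
; layer 4
G0 Z5.1
G0 X0.0 Y0.0
G1 X15.7 Y0.0
G1 X15.7 Y2.8
G1 X0.0 Y2.8
G1 X0.0 Y0.0
M2 ; end

The solid is a wedge (ramp): 15.7 × 13.9 mm base, rising to 6.4 mm along the y=0 edge and sloping linearly to z=0 at y=13.9. Slicing at Δz = 1.3 mm — 5 equal slices spanning the solid's height, so layer i sits at z = i·h/5 — gives 4 non-empty perimeters. Each is a 4-segment closed polygon; G0 lifts to the layer z and rapids to the start vertex, then G1 traces the edges. The cross-section shrinks linearly with z (the slice at the apex is degenerate and omitted).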